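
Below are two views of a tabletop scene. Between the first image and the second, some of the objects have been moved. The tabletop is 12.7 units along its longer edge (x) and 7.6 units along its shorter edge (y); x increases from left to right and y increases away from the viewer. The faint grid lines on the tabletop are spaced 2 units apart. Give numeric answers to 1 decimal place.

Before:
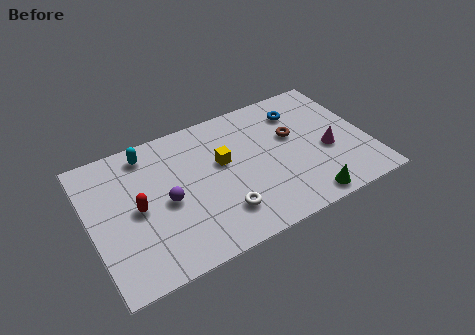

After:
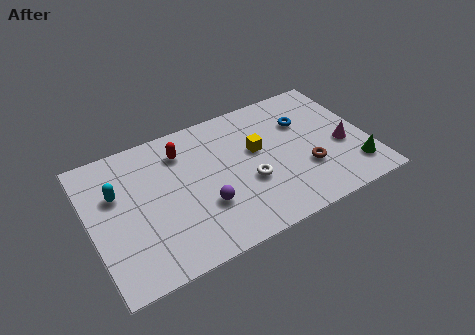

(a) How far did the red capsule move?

3.2

The red capsule moved from about (2.1, 3.7) to (4.4, 5.9), a distance of √(2.3² + 2.2²) ≈ 3.2.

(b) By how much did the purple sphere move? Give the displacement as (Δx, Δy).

(1.6, -1.0)

The purple sphere was at about (3.4, 3.5) and moved to about (5.0, 2.5).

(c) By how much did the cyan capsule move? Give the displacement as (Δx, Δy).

(-1.6, -1.6)

From the two frames, the cyan capsule sits at roughly (2.9, 6.5) before and (1.3, 4.9) after.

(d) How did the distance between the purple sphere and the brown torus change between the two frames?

-1.4

Before: roughly 6.1 units apart; after: 4.7. That's 1.4 units closer together.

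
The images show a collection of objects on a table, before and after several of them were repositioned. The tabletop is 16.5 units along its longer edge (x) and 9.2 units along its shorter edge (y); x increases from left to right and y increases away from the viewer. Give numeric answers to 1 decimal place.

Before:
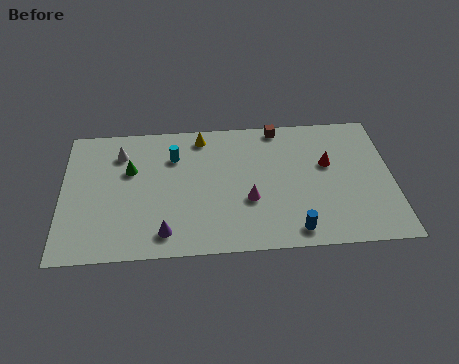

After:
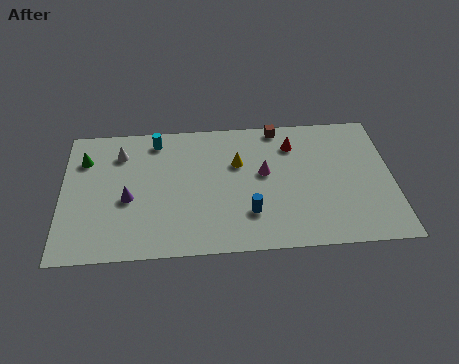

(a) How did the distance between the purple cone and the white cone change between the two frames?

-2.8

They were about 6.0 units apart before and 3.2 after — 2.8 units closer together.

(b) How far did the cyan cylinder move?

1.5

The cyan cylinder moved from about (5.6, 6.7) to (4.7, 7.9), a distance of √(0.9² + 1.2²) ≈ 1.5.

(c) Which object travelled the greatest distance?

the purple cone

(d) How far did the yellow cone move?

2.7

The yellow cone moved from about (7.0, 8.0) to (8.8, 6.0), a distance of √(1.8² + 2.0²) ≈ 2.7.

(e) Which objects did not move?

the white cone and the brown cube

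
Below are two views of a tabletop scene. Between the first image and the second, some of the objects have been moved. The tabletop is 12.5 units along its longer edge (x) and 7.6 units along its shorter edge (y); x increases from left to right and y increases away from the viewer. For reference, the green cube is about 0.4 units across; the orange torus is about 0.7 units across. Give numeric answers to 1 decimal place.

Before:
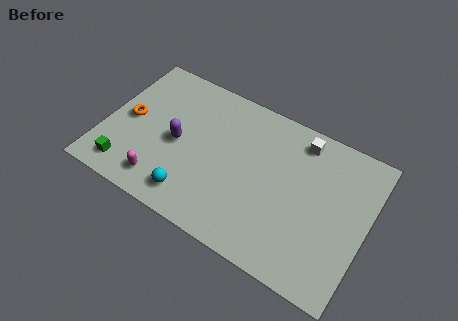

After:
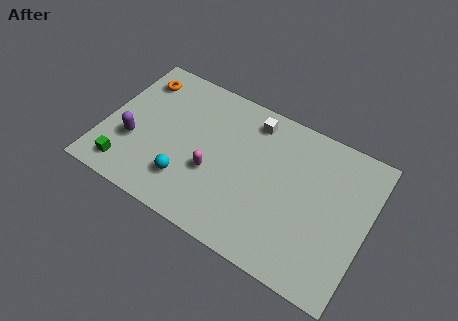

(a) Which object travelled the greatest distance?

the magenta capsule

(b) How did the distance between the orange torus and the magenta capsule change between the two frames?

+2.0

The distance was about 3.2 in the first image and 5.2 in the second, so they moved 2.0 units further apart.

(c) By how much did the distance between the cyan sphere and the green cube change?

-0.3

The distance was about 3.2 in the first image and 2.9 in the second, so they moved 0.3 units closer together.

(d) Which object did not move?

the green cube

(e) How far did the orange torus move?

2.3

From (1.1, 3.8) to (1.2, 6.1), the orange torus covered √(0.1² + 2.3²) ≈ 2.3 units.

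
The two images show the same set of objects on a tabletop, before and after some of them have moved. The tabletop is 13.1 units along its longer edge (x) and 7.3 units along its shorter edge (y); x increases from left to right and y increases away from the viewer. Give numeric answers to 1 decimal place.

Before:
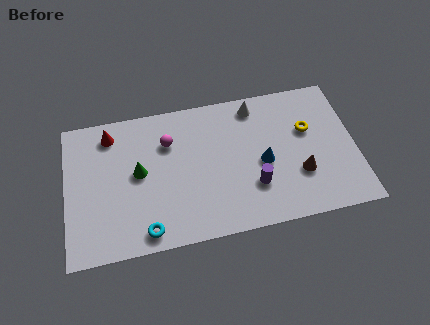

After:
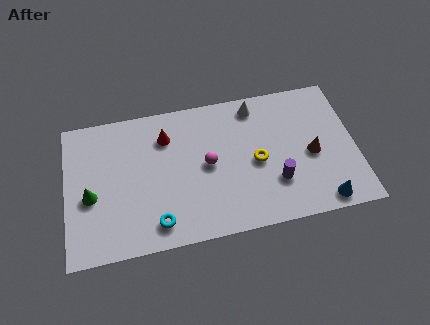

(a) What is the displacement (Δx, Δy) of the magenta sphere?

(1.7, -1.5)

The magenta sphere started near (4.7, 5.2) and ended near (6.4, 3.7).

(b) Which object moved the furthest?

the blue cone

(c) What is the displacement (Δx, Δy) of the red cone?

(2.5, -0.6)

The red cone started near (2.1, 6.1) and ended near (4.6, 5.5).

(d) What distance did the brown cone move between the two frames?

1.1

The brown cone was near (10.5, 2.4) before and (11.1, 3.3) after, so it travelled √(0.6² + 0.9²) ≈ 1.1 units.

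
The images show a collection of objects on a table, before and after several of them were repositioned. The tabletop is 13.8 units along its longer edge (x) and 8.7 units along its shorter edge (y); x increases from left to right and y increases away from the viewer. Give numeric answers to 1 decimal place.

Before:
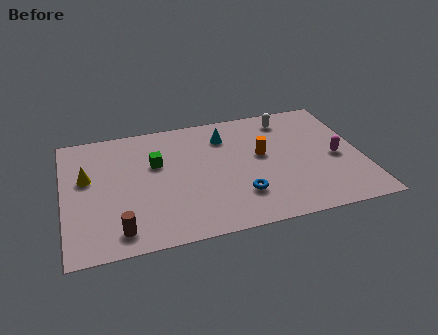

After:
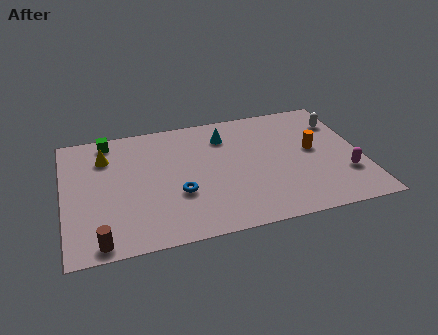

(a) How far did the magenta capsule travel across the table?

1.3

The magenta capsule was near (12.6, 3.9) before and (12.9, 2.6) after, so it travelled √(0.3² + 1.3²) ≈ 1.3 units.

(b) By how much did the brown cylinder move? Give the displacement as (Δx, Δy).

(-0.9, -0.5)

The brown cylinder was at about (2.4, 1.3) and moved to about (1.5, 0.8).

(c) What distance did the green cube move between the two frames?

3.0

The green cube was near (4.3, 5.5) before and (2.2, 7.7) after, so it travelled √(2.1² + 2.2²) ≈ 3.0 units.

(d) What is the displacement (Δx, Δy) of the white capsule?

(2.4, -0.8)

The white capsule was at about (10.6, 7.3) and moved to about (13.0, 6.5).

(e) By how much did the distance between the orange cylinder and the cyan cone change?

+2.1

They were about 2.4 units apart before and 4.5 after — 2.1 units further apart.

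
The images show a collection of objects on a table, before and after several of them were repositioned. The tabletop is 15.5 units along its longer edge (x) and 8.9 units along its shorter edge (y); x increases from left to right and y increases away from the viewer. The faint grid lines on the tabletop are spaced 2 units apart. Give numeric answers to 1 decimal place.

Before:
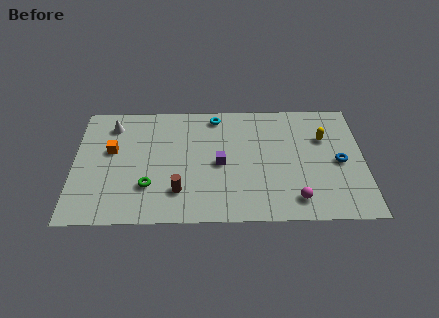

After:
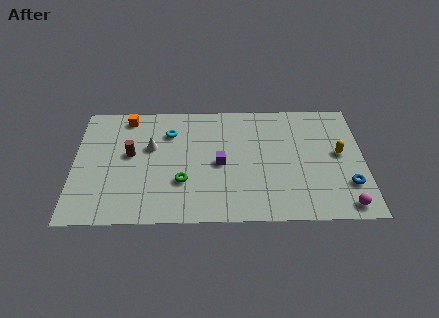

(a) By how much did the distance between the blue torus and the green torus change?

-1.5

The distance was about 10.3 in the first image and 8.8 in the second, so they moved 1.5 units closer together.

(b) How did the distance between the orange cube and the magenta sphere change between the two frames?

+2.9

Before: roughly 10.5 units apart; after: 13.4. That's 2.9 units further apart.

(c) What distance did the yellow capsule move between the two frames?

1.4

The yellow capsule moved from about (13.4, 6.0) to (14.2, 4.8), a distance of √(0.8² + 1.2²) ≈ 1.4.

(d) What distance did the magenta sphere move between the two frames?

2.6

From (11.8, 1.5) to (14.4, 1.0), the magenta sphere covered √(2.6² + 0.5²) ≈ 2.6 units.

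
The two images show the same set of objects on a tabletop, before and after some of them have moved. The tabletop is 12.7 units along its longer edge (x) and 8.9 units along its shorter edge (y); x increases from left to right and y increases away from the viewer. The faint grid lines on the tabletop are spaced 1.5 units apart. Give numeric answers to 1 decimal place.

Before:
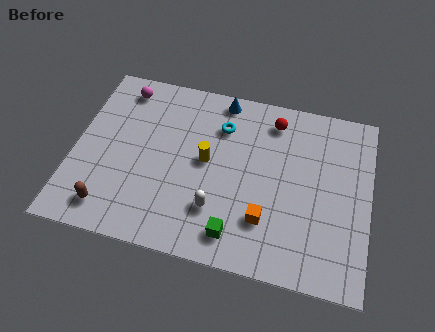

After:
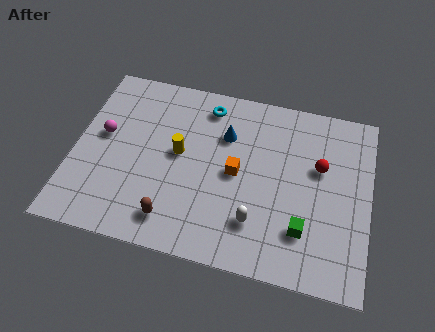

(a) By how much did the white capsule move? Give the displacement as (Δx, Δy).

(1.7, -0.2)

The white capsule was at about (6.3, 2.4) and moved to about (8.0, 2.2).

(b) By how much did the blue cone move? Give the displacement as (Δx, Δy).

(0.3, -1.8)

The blue cone started near (6.1, 8.0) and ended near (6.4, 6.2).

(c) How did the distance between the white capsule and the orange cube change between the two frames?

+0.3

They were about 2.1 units apart before and 2.4 after — 0.3 units further apart.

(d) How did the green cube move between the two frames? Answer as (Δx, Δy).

(2.8, 0.9)

From the two frames, the green cube sits at roughly (7.2, 1.4) before and (10.0, 2.3) after.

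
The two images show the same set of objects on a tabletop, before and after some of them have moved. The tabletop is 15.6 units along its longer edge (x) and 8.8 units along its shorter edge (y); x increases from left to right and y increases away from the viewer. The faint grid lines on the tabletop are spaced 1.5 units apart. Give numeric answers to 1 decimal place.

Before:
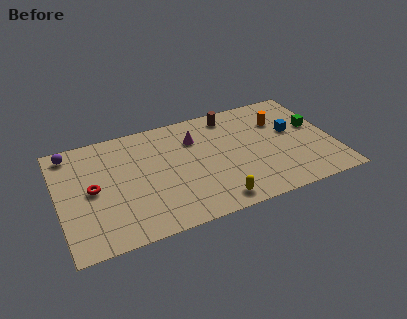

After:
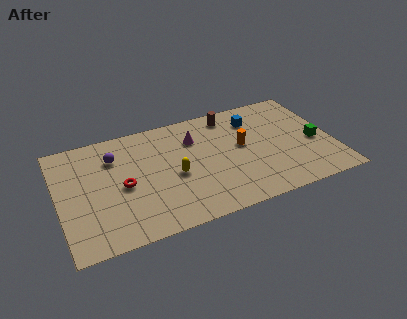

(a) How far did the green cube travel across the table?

1.3

From (14.7, 5.1) to (14.6, 3.8), the green cube covered √(0.1² + 1.3²) ≈ 1.3 units.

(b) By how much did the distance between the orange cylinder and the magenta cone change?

-1.9

Before: roughly 4.9 units apart; after: 3.0. That's 1.9 units closer together.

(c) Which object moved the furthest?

the yellow capsule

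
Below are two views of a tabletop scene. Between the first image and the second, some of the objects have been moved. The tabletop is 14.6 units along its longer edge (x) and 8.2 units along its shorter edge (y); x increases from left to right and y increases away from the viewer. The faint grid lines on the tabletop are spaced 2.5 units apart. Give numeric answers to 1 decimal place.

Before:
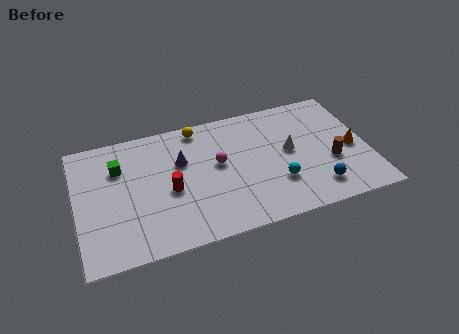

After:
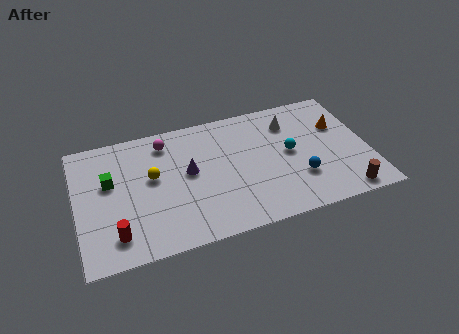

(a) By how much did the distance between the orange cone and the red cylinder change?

+2.9

Before: roughly 9.2 units apart; after: 12.1. That's 2.9 units further apart.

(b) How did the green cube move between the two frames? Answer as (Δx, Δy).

(-0.5, -0.8)

The green cube started near (2.2, 5.8) and ended near (1.7, 5.0).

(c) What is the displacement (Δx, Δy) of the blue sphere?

(-0.8, 0.9)

The blue sphere was at about (11.8, 1.6) and moved to about (11.0, 2.5).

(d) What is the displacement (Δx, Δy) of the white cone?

(0.2, 1.9)

The white cone started near (10.7, 4.4) and ended near (10.9, 6.3).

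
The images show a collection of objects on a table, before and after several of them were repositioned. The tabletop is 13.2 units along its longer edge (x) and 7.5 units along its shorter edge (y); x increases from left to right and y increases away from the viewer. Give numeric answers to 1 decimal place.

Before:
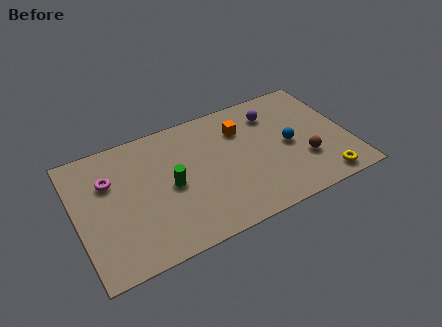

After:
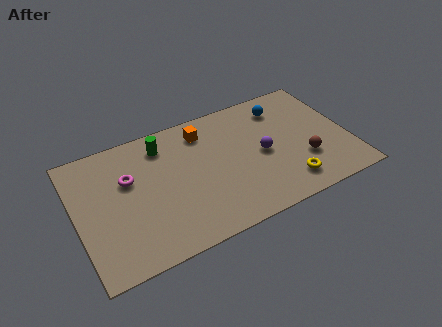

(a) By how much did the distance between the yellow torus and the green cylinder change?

-0.4

Before: roughly 7.6 units apart; after: 7.2. That's 0.4 units closer together.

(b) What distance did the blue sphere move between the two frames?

2.4

From (10.3, 3.6) to (10.3, 6.0), the blue sphere covered √(0.0² + 2.4²) ≈ 2.4 units.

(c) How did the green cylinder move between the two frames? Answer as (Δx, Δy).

(-0.1, 2.5)

The green cylinder was at about (4.5, 3.6) and moved to about (4.4, 6.1).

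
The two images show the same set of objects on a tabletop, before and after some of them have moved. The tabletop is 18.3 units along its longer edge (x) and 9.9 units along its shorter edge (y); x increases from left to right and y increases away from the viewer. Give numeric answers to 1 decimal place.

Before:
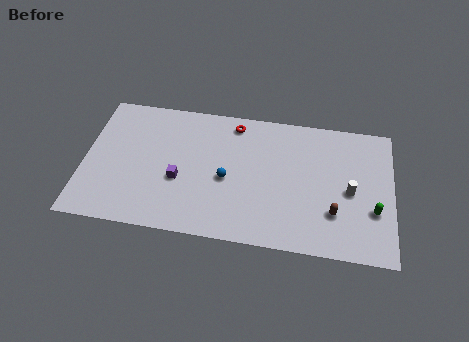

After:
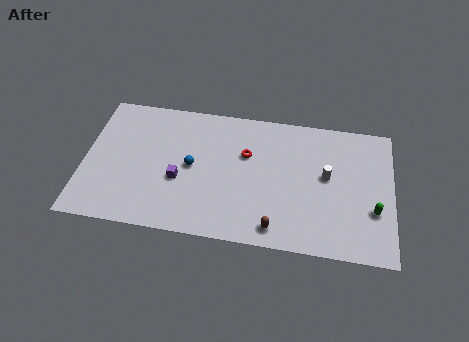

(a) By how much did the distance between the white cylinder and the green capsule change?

+1.7

The distance was about 1.8 in the first image and 3.5 in the second, so they moved 1.7 units further apart.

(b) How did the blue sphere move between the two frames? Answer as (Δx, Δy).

(-2.1, 0.6)

The blue sphere started near (8.5, 4.4) and ended near (6.4, 5.0).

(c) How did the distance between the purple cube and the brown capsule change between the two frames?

-2.9

The distance was about 9.3 in the first image and 6.4 in the second, so they moved 2.9 units closer together.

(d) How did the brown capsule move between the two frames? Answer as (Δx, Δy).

(-3.4, -1.6)

The brown capsule started near (14.9, 2.9) and ended near (11.5, 1.3).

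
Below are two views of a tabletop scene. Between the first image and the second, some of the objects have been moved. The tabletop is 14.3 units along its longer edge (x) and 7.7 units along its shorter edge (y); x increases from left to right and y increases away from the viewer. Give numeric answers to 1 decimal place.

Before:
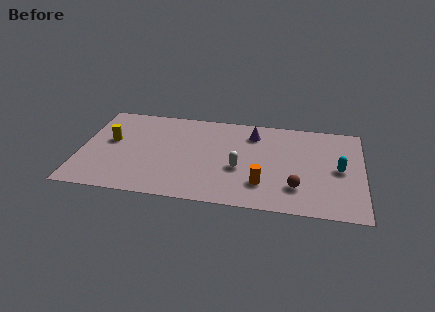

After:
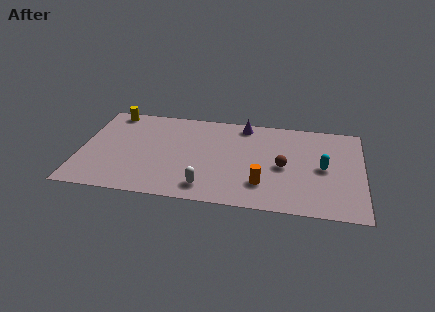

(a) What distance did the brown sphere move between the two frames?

1.7

The brown sphere moved from about (11.0, 2.0) to (10.3, 3.6), a distance of √(0.7² + 1.6²) ≈ 1.7.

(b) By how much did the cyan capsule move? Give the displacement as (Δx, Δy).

(-0.8, 0.0)

The cyan capsule was at about (13.1, 3.8) and moved to about (12.3, 3.8).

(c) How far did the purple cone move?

0.9

The purple cone was near (8.7, 6.1) before and (8.2, 6.8) after, so it travelled √(0.5² + 0.7²) ≈ 0.9 units.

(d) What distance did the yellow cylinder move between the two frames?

2.5

The yellow cylinder moved from about (1.5, 4.4) to (1.4, 6.9), a distance of √(0.1² + 2.5²) ≈ 2.5.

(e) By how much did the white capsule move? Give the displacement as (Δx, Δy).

(-1.6, -1.8)

From the two frames, the white capsule sits at roughly (8.1, 3.1) before and (6.5, 1.3) after.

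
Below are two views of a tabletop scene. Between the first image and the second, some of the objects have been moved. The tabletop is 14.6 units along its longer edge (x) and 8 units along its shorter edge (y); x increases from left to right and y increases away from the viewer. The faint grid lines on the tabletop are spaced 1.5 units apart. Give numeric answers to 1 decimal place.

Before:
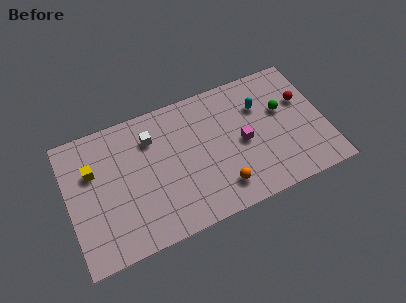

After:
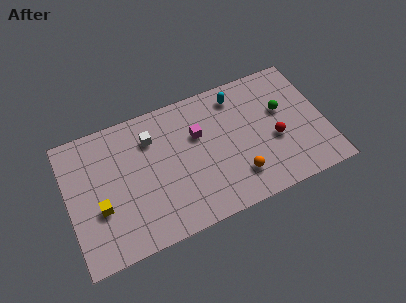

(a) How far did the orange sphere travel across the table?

1.0

The orange sphere moved from about (8.4, 1.6) to (9.4, 1.9), a distance of √(1.0² + 0.3²) ≈ 1.0.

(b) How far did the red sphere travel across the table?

2.5

The red sphere was near (13.5, 5.1) before and (11.7, 3.3) after, so it travelled √(1.8² + 1.8²) ≈ 2.5 units.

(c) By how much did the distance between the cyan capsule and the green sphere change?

+1.6

The distance was about 1.4 in the first image and 3.0 in the second, so they moved 1.6 units further apart.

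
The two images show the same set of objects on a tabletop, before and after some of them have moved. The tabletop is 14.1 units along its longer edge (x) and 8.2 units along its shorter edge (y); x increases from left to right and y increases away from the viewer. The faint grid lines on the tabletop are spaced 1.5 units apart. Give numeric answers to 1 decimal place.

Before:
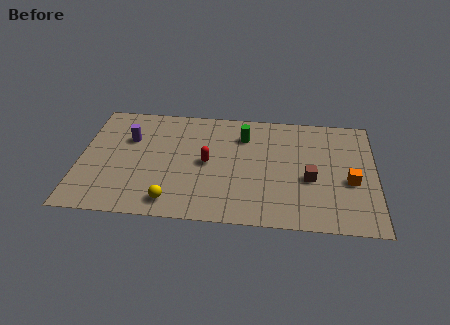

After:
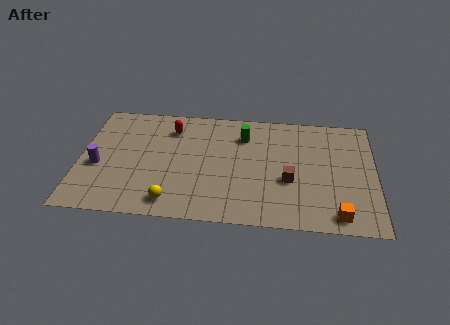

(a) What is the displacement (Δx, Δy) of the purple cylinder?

(-1.4, -2.1)

The purple cylinder was at about (2.3, 5.5) and moved to about (0.9, 3.4).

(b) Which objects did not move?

the green cylinder and the yellow sphere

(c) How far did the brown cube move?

1.0

The brown cube moved from about (11.0, 3.4) to (10.0, 3.2), a distance of √(1.0² + 0.2²) ≈ 1.0.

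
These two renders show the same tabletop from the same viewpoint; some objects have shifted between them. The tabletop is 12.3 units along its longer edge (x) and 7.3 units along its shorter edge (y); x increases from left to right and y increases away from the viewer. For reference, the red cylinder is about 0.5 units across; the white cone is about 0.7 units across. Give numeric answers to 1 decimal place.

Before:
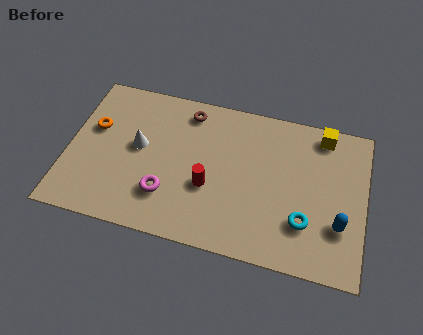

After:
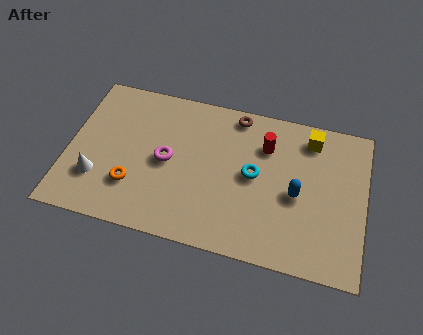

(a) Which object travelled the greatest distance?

the red cylinder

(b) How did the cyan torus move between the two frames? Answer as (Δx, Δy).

(-2.2, 1.7)

The cyan torus was at about (9.9, 2.1) and moved to about (7.7, 3.8).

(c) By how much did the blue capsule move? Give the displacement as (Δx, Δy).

(-1.8, 1.0)

The blue capsule was at about (11.3, 2.3) and moved to about (9.5, 3.3).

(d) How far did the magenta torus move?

1.6

From (4.2, 2.0) to (4.1, 3.6), the magenta torus covered √(0.1² + 1.6²) ≈ 1.6 units.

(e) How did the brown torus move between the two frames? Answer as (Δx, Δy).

(2.0, 0.3)

The brown torus was at about (4.8, 6.2) and moved to about (6.8, 6.5).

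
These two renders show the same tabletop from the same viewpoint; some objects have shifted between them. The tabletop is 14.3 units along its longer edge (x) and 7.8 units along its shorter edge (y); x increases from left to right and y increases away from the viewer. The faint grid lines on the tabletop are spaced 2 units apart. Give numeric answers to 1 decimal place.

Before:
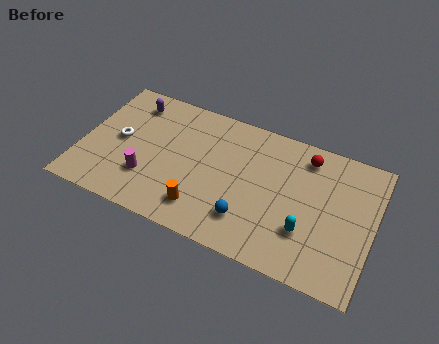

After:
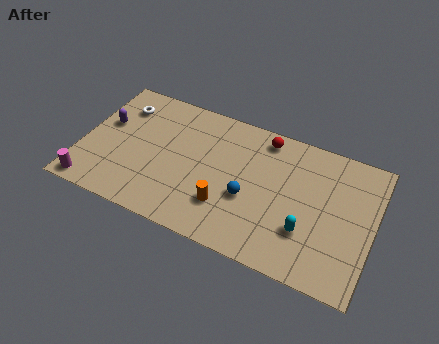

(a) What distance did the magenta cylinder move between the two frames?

3.0

The magenta cylinder was near (3.4, 2.3) before and (0.8, 0.8) after, so it travelled √(2.6² + 1.5²) ≈ 3.0 units.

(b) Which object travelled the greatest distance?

the magenta cylinder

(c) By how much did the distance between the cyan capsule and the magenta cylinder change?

+2.7

Before: roughly 7.8 units apart; after: 10.5. That's 2.7 units further apart.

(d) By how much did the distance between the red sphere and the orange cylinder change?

-1.9

The distance was about 6.7 in the first image and 4.8 in the second, so they moved 1.9 units closer together.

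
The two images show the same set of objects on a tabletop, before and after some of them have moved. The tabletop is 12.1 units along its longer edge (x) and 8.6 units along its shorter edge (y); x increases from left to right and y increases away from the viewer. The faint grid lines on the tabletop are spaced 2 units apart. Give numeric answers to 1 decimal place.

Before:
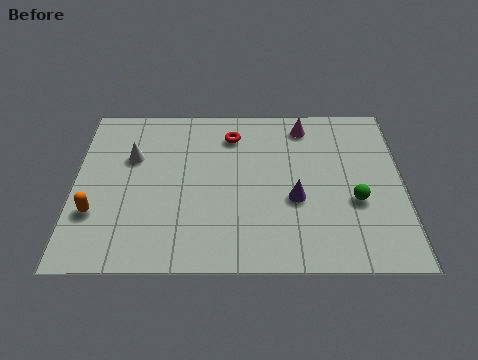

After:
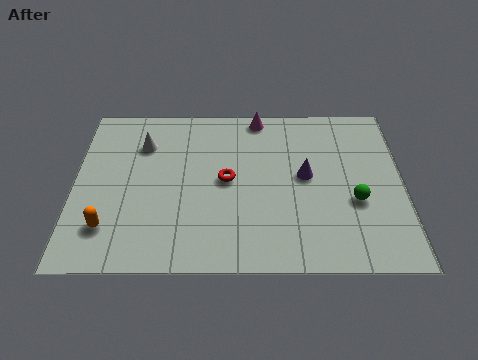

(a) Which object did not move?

the green sphere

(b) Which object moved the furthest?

the red torus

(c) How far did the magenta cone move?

1.8

From (8.5, 7.3) to (6.8, 7.8), the magenta cone covered √(1.7² + 0.5²) ≈ 1.8 units.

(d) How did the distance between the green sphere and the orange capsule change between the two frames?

-0.4

They were about 9.5 units apart before and 9.1 after — 0.4 units closer together.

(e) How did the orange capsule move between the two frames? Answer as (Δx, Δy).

(0.5, -0.7)

The orange capsule started near (0.8, 2.7) and ended near (1.3, 2.0).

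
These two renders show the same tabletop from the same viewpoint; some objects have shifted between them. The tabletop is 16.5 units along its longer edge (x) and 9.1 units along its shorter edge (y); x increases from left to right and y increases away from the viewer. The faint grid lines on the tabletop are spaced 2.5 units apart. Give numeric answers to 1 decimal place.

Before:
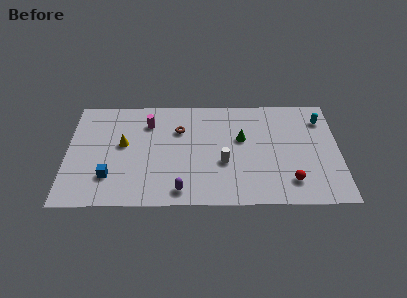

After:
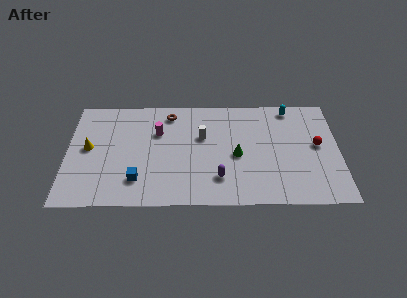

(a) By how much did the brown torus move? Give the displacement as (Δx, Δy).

(-0.6, 1.4)

The brown torus was at about (6.8, 6.3) and moved to about (6.2, 7.7).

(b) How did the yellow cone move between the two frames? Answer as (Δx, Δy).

(-2.1, -0.3)

From the two frames, the yellow cone sits at roughly (3.4, 5.1) before and (1.3, 4.8) after.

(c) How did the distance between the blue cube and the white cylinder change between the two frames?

-1.7

The distance was about 7.0 in the first image and 5.3 in the second, so they moved 1.7 units closer together.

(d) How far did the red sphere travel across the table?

3.4

From (13.5, 1.9) to (15.2, 4.9), the red sphere covered √(1.7² + 3.0²) ≈ 3.4 units.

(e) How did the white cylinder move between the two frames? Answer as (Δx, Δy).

(-1.3, 2.2)

The white cylinder started near (9.5, 3.5) and ended near (8.2, 5.7).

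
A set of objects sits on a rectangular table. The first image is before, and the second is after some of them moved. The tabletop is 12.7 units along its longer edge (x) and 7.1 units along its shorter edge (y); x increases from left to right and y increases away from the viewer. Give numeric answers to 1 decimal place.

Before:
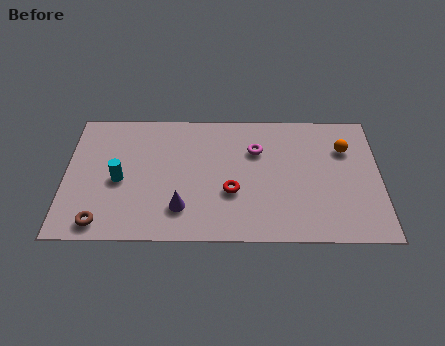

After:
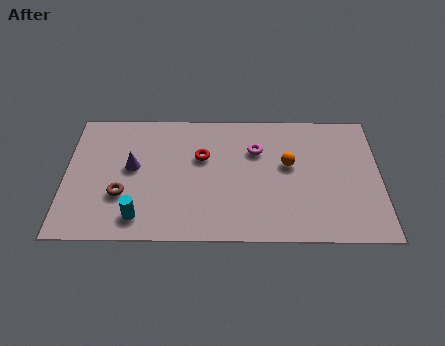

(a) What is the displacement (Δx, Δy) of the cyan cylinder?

(0.8, -2.0)

The cyan cylinder started near (2.2, 3.2) and ended near (3.0, 1.2).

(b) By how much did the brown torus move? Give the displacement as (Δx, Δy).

(0.8, 1.5)

From the two frames, the brown torus sits at roughly (1.5, 0.9) before and (2.3, 2.4) after.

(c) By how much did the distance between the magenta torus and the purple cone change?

+0.7

Before: roughly 4.4 units apart; after: 5.1. That's 0.7 units further apart.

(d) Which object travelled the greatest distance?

the purple cone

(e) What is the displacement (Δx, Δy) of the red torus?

(-1.2, 1.9)

The red torus was at about (6.7, 2.6) and moved to about (5.5, 4.5).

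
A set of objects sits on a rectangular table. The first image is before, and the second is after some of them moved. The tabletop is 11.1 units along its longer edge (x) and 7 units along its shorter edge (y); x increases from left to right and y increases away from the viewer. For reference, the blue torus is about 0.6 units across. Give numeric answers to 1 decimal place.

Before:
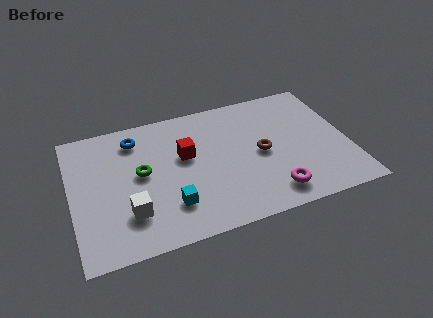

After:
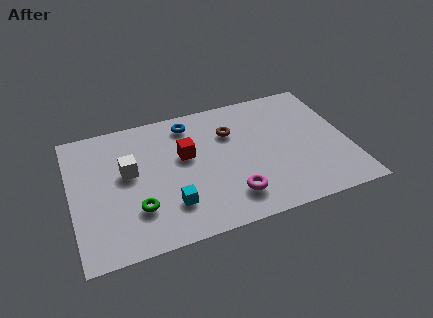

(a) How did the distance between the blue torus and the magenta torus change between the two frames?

-2.2

They were about 6.8 units apart before and 4.6 after — 2.2 units closer together.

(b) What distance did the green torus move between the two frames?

1.8

The green torus was near (2.8, 3.8) before and (2.5, 2.0) after, so it travelled √(0.3² + 1.8²) ≈ 1.8 units.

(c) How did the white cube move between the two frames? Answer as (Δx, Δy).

(0.1, 2.1)

The white cube started near (2.2, 1.9) and ended near (2.3, 4.0).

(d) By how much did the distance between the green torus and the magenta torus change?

-1.9

The distance was about 5.6 in the first image and 3.7 in the second, so they moved 1.9 units closer together.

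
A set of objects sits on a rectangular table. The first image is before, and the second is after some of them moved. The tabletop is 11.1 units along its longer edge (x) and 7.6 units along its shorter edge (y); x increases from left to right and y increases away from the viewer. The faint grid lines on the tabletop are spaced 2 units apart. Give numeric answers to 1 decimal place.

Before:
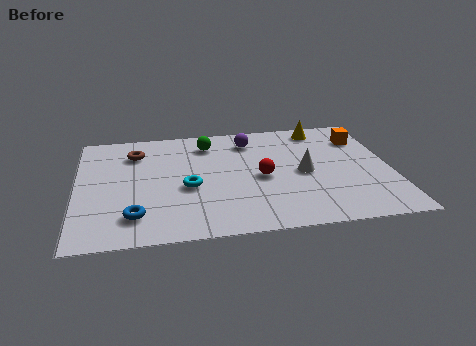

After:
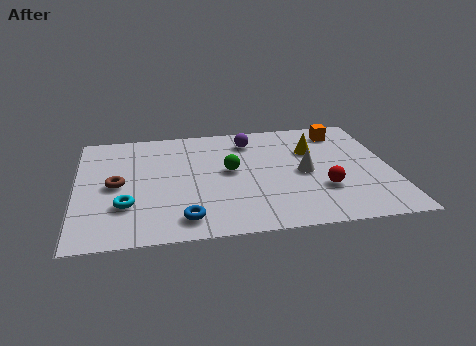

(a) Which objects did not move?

the purple sphere and the white cone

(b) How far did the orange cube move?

0.9

The orange cube was near (10.2, 5.7) before and (9.5, 6.3) after, so it travelled √(0.7² + 0.6²) ≈ 0.9 units.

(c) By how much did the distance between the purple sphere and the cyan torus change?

+2.2

The distance was about 3.7 in the first image and 5.9 in the second, so they moved 2.2 units further apart.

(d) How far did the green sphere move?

2.1

The green sphere moved from about (4.7, 6.1) to (5.4, 4.1), a distance of √(0.7² + 2.0²) ≈ 2.1.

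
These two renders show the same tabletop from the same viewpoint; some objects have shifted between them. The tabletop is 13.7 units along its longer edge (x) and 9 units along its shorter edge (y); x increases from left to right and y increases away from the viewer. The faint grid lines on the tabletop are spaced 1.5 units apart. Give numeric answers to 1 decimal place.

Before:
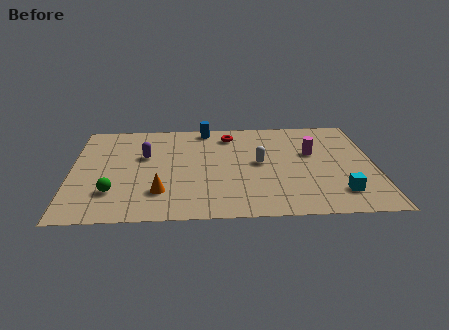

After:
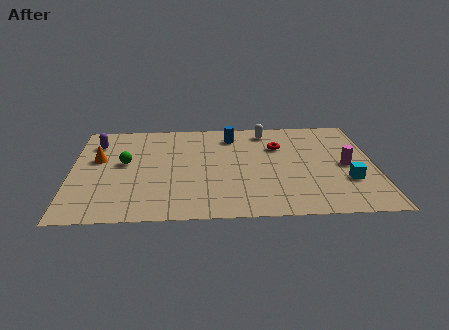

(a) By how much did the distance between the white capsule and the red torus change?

-1.4

Before: roughly 3.0 units apart; after: 1.6. That's 1.4 units closer together.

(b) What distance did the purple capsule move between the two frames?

2.6

The purple capsule was near (3.3, 5.6) before and (1.1, 6.9) after, so it travelled √(2.2² + 1.3²) ≈ 2.6 units.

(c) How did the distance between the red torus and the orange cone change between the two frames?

+2.2

The distance was about 6.0 in the first image and 8.2 in the second, so they moved 2.2 units further apart.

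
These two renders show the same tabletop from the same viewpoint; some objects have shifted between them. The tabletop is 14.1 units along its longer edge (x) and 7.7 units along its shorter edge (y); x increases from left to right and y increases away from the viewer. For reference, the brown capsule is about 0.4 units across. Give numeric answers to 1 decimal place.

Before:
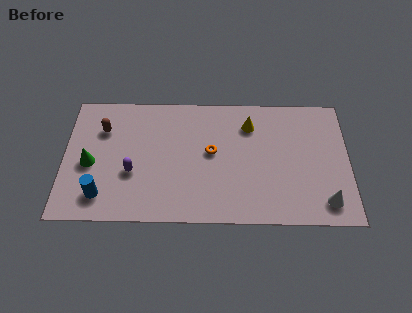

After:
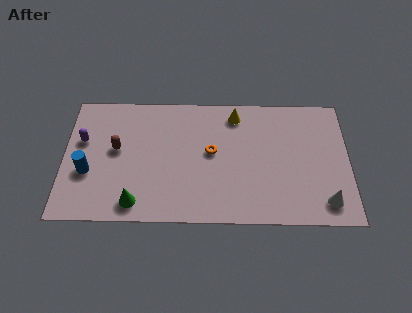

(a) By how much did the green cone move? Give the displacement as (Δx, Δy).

(2.3, -2.3)

The green cone started near (1.3, 3.4) and ended near (3.6, 1.1).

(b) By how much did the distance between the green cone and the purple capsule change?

+2.4

The distance was about 2.2 in the first image and 4.6 in the second, so they moved 2.4 units further apart.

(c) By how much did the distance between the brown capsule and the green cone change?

+1.2

The distance was about 2.2 in the first image and 3.4 in the second, so they moved 1.2 units further apart.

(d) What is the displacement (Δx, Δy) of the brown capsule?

(0.7, -1.2)

From the two frames, the brown capsule sits at roughly (1.9, 5.5) before and (2.6, 4.3) after.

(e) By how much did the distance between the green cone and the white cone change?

-2.5

The distance was about 11.8 in the first image and 9.3 in the second, so they moved 2.5 units closer together.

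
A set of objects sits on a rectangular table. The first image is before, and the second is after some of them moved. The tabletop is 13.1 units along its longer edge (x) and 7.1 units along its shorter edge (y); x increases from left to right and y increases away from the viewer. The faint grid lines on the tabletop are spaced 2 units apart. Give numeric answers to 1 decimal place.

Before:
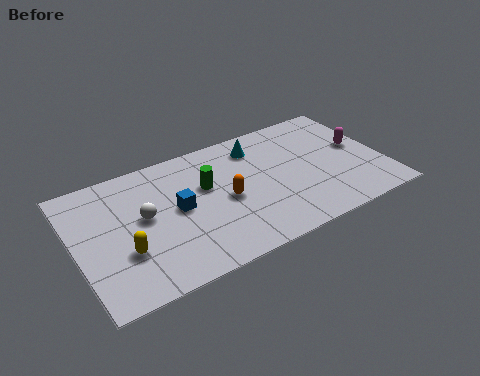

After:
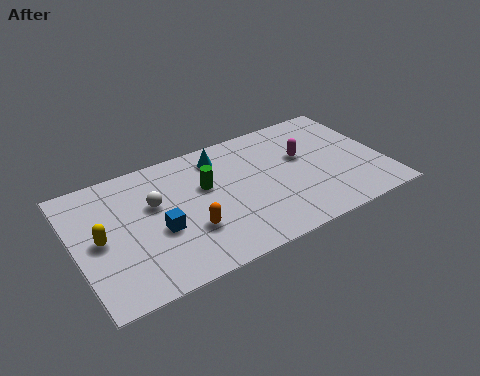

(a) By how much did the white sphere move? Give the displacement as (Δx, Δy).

(0.5, 0.5)

From the two frames, the white sphere sits at roughly (2.9, 3.9) before and (3.4, 4.4) after.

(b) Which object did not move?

the green cylinder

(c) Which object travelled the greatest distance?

the magenta capsule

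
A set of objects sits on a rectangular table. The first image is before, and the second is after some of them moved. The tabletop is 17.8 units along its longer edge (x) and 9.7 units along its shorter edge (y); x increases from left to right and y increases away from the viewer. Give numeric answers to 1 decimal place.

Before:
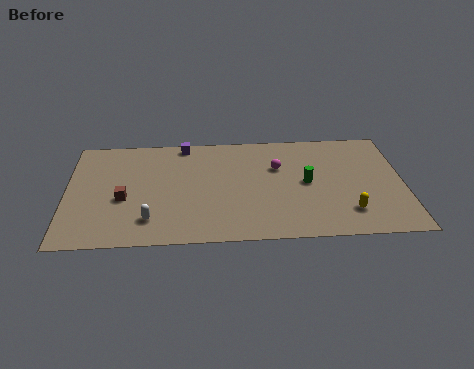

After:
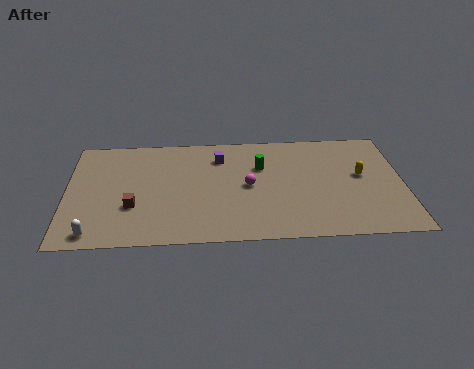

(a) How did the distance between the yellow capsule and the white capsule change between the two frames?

+4.3

Before: roughly 10.4 units apart; after: 14.7. That's 4.3 units further apart.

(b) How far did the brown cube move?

0.9

The brown cube was near (3.0, 4.0) before and (3.5, 3.3) after, so it travelled √(0.5² + 0.7²) ≈ 0.9 units.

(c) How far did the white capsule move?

3.1

From (4.4, 2.1) to (1.5, 1.1), the white capsule covered √(2.9² + 1.0²) ≈ 3.1 units.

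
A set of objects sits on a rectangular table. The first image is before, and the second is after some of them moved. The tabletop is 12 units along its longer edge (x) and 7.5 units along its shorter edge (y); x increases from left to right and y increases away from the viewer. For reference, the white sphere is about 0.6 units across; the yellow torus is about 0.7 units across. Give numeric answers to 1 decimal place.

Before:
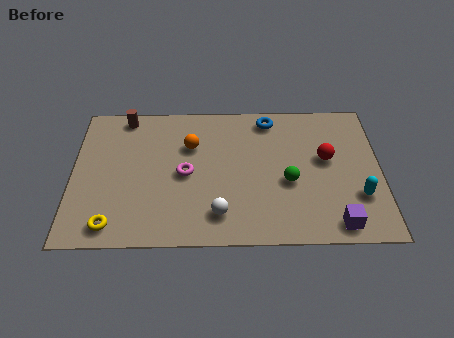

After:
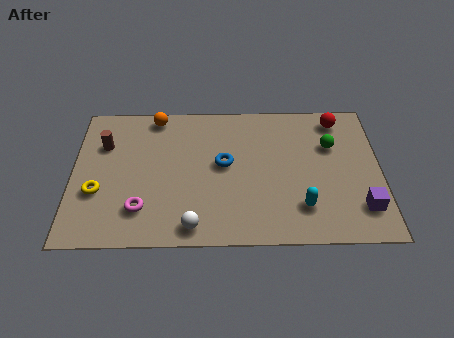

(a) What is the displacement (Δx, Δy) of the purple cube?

(1.0, 0.8)

The purple cube was at about (10.2, 0.9) and moved to about (11.2, 1.7).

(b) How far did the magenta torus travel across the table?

2.5

From (4.4, 3.6) to (2.7, 1.8), the magenta torus covered √(1.7² + 1.8²) ≈ 2.5 units.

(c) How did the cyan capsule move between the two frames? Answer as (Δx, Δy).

(-2.2, -0.5)

The cyan capsule started near (11.1, 2.3) and ended near (8.9, 1.8).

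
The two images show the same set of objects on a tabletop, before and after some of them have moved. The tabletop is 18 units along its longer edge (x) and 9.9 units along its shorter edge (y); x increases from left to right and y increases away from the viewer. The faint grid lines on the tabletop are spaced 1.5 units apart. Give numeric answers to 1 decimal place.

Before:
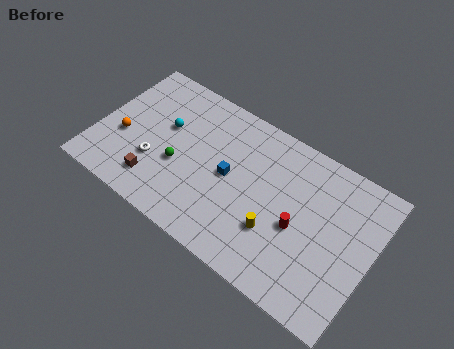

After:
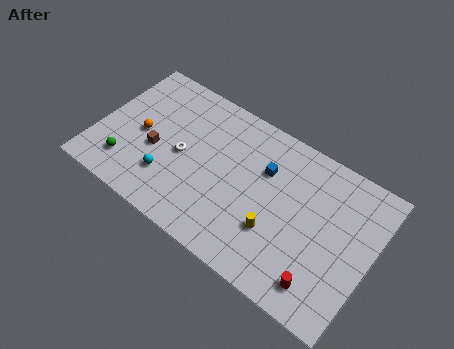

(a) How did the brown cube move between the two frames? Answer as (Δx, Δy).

(-0.4, 2.1)

The brown cube started near (4.3, 2.0) and ended near (3.9, 4.1).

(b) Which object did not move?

the yellow cylinder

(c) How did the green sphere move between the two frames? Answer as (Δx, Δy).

(-3.2, -1.7)

From the two frames, the green sphere sits at roughly (5.5, 3.9) before and (2.3, 2.2) after.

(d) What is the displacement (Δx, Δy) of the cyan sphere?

(0.8, -3.3)

The cyan sphere started near (4.2, 6.0) and ended near (5.0, 2.7).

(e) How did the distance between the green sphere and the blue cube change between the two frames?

+6.2

Before: roughly 3.4 units apart; after: 9.6. That's 6.2 units further apart.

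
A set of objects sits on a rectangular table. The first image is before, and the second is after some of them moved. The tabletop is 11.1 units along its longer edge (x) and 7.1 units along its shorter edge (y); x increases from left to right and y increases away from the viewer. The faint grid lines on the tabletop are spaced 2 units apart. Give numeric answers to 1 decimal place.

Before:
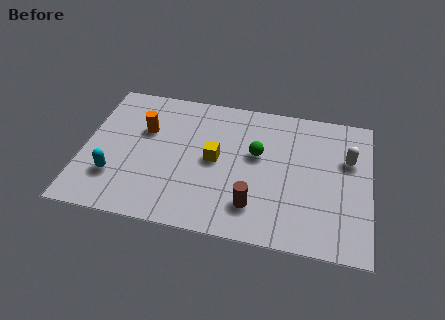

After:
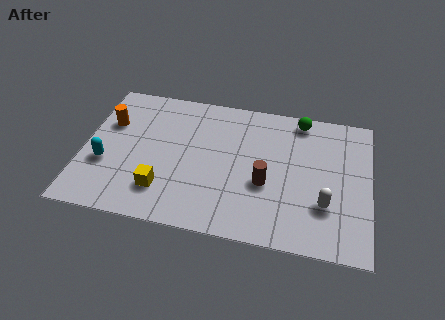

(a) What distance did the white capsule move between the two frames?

2.5

The white capsule was near (10.2, 4.6) before and (9.4, 2.2) after, so it travelled √(0.8² + 2.4²) ≈ 2.5 units.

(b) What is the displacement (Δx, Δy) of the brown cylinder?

(0.4, 1.2)

The brown cylinder started near (6.7, 1.6) and ended near (7.1, 2.8).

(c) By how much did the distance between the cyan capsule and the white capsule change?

-0.8

Before: roughly 9.3 units apart; after: 8.5. That's 0.8 units closer together.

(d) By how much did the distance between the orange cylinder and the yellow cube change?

+0.8

The distance was about 3.0 in the first image and 3.8 in the second, so they moved 0.8 units further apart.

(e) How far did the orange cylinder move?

1.4

The orange cylinder moved from about (2.3, 4.6) to (0.9, 4.7), a distance of √(1.4² + 0.1²) ≈ 1.4.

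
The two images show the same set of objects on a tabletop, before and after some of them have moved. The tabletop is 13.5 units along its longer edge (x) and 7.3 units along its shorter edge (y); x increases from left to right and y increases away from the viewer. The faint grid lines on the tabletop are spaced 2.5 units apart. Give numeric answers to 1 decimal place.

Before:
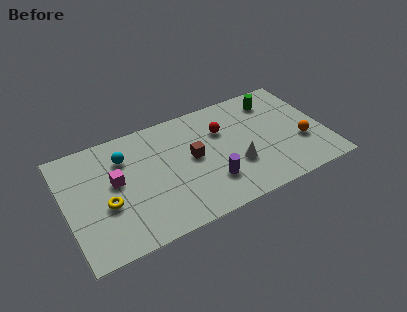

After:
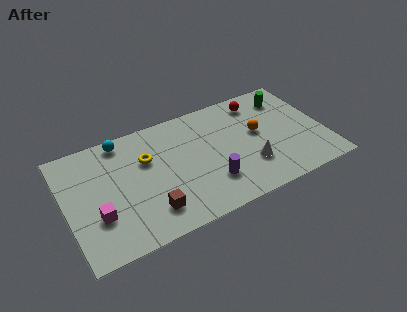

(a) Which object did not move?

the purple cylinder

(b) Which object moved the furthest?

the brown cube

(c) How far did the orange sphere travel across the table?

2.6

The orange sphere moved from about (12.2, 2.6) to (10.1, 4.1), a distance of √(2.1² + 1.5²) ≈ 2.6.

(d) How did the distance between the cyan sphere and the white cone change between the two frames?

+1.3

Before: roughly 6.2 units apart; after: 7.5. That's 1.3 units further apart.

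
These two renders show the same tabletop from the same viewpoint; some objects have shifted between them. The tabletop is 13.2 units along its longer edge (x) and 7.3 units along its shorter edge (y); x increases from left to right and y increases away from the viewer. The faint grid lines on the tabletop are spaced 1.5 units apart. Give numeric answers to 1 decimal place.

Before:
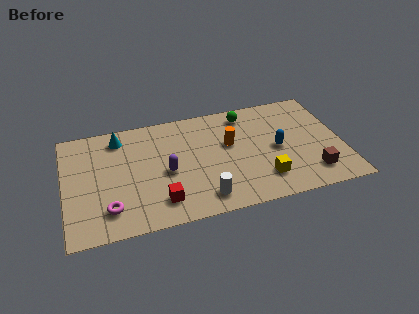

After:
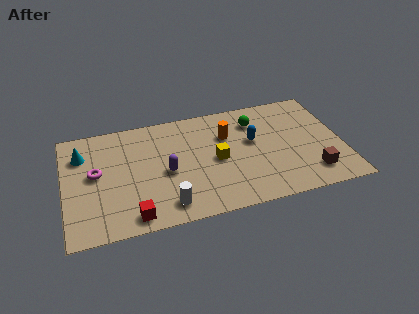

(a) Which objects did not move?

the purple capsule and the brown cube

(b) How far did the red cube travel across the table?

1.4

The red cube was near (4.4, 1.5) before and (3.1, 0.9) after, so it travelled √(1.3² + 0.6²) ≈ 1.4 units.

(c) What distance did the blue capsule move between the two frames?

1.4

The blue capsule moved from about (10.1, 3.5) to (9.0, 4.3), a distance of √(1.1² + 0.8²) ≈ 1.4.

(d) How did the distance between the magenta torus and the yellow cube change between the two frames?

-1.6

They were about 7.3 units apart before and 5.7 after — 1.6 units closer together.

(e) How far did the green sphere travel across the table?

0.7

The green sphere moved from about (8.8, 6.2) to (9.2, 5.6), a distance of √(0.4² + 0.6²) ≈ 0.7.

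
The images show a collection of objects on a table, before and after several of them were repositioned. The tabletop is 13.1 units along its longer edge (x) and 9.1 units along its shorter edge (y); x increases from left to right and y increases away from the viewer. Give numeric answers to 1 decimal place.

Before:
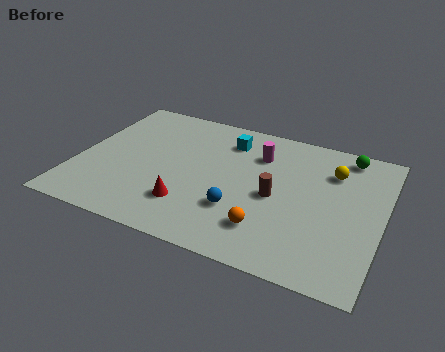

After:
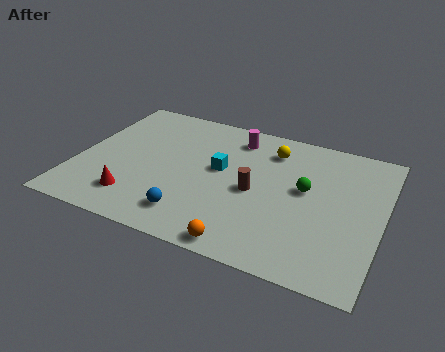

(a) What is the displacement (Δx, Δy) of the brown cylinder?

(-0.9, 0.0)

The brown cylinder started near (8.6, 4.2) and ended near (7.7, 4.2).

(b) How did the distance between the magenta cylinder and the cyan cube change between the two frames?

+0.9

Before: roughly 1.5 units apart; after: 2.4. That's 0.9 units further apart.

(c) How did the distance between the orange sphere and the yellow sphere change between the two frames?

+1.3

The distance was about 5.1 in the first image and 6.4 in the second, so they moved 1.3 units further apart.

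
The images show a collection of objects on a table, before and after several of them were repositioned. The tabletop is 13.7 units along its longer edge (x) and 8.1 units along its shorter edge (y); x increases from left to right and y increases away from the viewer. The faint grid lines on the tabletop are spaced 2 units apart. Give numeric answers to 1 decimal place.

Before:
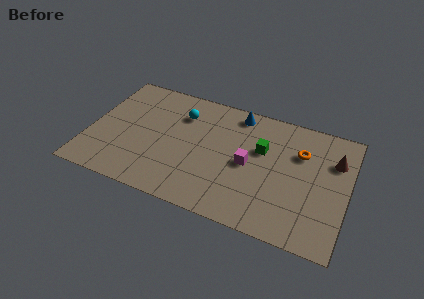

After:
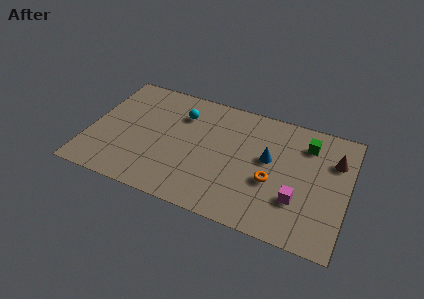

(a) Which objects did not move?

the cyan sphere and the brown cone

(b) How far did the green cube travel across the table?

2.6

The green cube was near (9.1, 5.1) before and (11.4, 6.3) after, so it travelled √(2.3² + 1.2²) ≈ 2.6 units.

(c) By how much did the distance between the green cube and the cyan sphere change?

+2.2

The distance was about 4.5 in the first image and 6.7 in the second, so they moved 2.2 units further apart.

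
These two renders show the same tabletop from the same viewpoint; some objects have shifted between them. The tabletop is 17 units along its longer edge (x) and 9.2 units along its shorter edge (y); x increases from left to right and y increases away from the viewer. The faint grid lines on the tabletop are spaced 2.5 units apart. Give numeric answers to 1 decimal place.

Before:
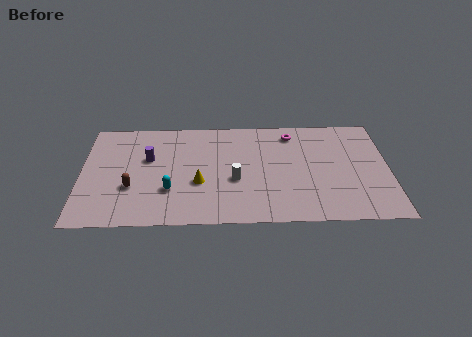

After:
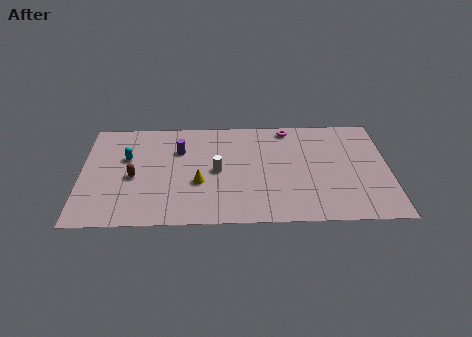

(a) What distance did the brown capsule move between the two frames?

0.9

The brown capsule was near (2.8, 3.2) before and (2.9, 4.1) after, so it travelled √(0.1² + 0.9²) ≈ 0.9 units.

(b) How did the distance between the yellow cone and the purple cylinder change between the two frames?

-0.5

They were about 3.6 units apart before and 3.1 after — 0.5 units closer together.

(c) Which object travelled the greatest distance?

the cyan capsule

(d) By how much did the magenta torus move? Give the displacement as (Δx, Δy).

(-0.2, 0.5)

The magenta torus was at about (11.7, 7.7) and moved to about (11.5, 8.2).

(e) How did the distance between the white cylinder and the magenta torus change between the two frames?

+0.3

They were about 5.1 units apart before and 5.4 after — 0.3 units further apart.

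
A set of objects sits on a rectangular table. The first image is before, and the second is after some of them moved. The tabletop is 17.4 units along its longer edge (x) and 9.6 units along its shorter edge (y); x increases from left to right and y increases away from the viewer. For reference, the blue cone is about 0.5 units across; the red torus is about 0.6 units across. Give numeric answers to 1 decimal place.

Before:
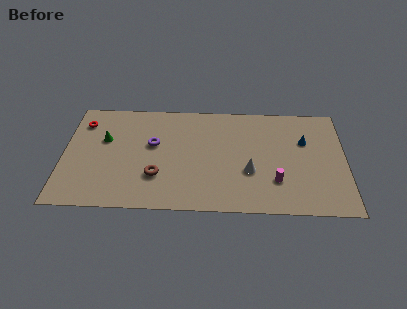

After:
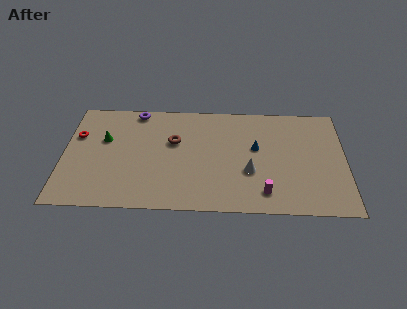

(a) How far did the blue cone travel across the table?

3.1

From (14.9, 6.3) to (11.9, 5.6), the blue cone covered √(3.0² + 0.7²) ≈ 3.1 units.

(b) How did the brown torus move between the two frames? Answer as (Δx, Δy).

(1.0, 3.1)

The brown torus started near (5.8, 2.9) and ended near (6.8, 6.0).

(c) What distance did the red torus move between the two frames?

1.2

The red torus moved from about (1.1, 7.5) to (0.8, 6.3), a distance of √(0.3² + 1.2²) ≈ 1.2.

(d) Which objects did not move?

the white cone and the green cone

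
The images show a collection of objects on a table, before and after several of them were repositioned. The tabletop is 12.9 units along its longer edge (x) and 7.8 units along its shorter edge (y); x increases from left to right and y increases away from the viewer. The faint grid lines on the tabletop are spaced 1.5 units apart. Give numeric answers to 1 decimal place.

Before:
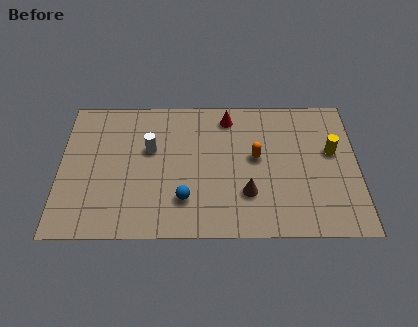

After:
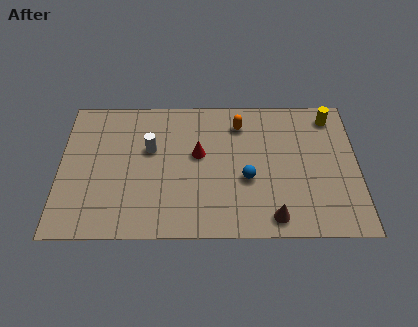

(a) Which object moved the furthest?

the blue sphere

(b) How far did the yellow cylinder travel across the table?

2.0

The yellow cylinder was near (11.8, 4.6) before and (11.8, 6.6) after, so it travelled √(0.0² + 2.0²) ≈ 2.0 units.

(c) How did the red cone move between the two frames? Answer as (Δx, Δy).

(-1.3, -2.1)

The red cone was at about (7.3, 6.6) and moved to about (6.0, 4.5).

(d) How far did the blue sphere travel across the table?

2.9

From (5.4, 2.0) to (8.1, 3.1), the blue sphere covered √(2.7² + 1.1²) ≈ 2.9 units.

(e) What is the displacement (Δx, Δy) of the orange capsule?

(-0.7, 1.9)

The orange capsule was at about (8.5, 4.3) and moved to about (7.8, 6.2).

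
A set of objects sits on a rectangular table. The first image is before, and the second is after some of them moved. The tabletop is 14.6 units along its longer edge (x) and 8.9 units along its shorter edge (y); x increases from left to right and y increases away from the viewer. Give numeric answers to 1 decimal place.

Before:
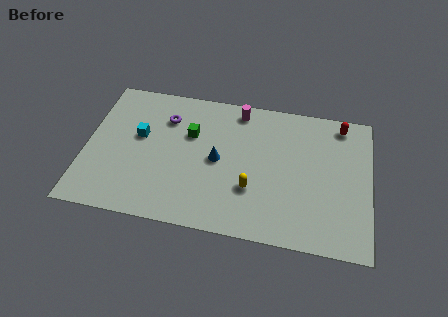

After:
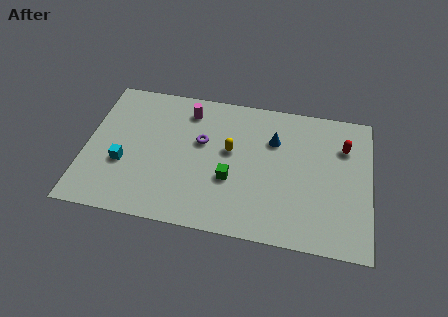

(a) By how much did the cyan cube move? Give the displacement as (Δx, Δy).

(-0.7, -1.9)

From the two frames, the cyan cube sits at roughly (2.7, 5.2) before and (2.0, 3.3) after.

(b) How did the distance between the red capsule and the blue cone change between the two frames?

-3.5

Before: roughly 7.1 units apart; after: 3.6. That's 3.5 units closer together.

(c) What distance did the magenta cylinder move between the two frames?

2.6

The magenta cylinder moved from about (7.7, 7.8) to (5.1, 7.3), a distance of √(2.6² + 0.5²) ≈ 2.6.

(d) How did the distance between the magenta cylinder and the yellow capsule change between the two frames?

-1.8

The distance was about 5.0 in the first image and 3.2 in the second, so they moved 1.8 units closer together.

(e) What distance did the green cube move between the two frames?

3.3

From (5.3, 5.8) to (7.5, 3.3), the green cube covered √(2.2² + 2.5²) ≈ 3.3 units.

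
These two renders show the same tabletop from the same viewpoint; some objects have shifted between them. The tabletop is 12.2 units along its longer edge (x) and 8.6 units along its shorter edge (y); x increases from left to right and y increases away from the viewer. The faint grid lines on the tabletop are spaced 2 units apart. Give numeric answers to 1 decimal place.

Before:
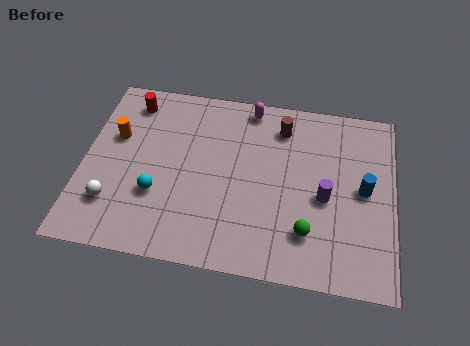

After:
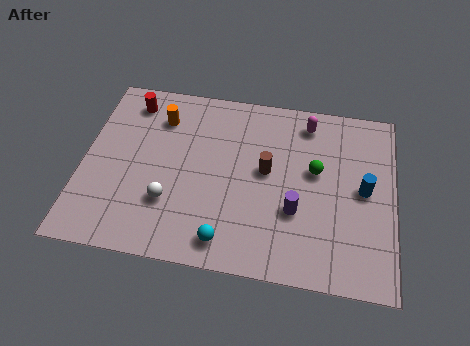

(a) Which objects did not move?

the blue cylinder and the red cylinder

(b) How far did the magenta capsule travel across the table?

2.3

From (6.4, 7.7) to (8.7, 7.3), the magenta capsule covered √(2.3² + 0.4²) ≈ 2.3 units.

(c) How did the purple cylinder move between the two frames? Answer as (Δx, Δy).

(-1.1, -0.8)

From the two frames, the purple cylinder sits at roughly (9.5, 3.8) before and (8.4, 3.0) after.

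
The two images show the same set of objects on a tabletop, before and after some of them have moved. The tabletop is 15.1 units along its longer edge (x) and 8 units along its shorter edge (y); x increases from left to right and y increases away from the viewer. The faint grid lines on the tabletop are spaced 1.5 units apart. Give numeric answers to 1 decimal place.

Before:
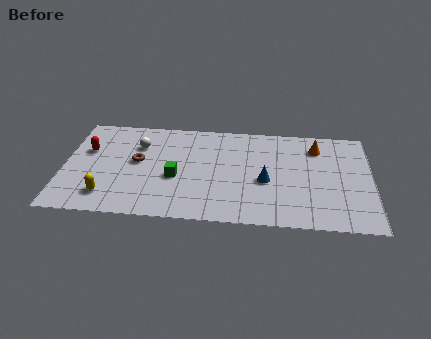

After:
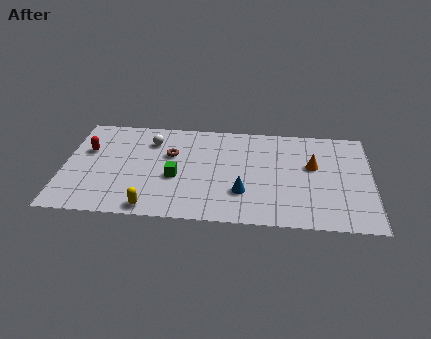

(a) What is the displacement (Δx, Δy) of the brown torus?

(1.6, 0.7)

The brown torus started near (3.6, 4.4) and ended near (5.2, 5.1).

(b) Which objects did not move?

the red capsule and the green cube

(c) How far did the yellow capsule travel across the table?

2.3

From (2.2, 1.6) to (4.4, 0.8), the yellow capsule covered √(2.2² + 0.8²) ≈ 2.3 units.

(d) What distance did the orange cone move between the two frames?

1.5

The orange cone was near (12.4, 6.3) before and (12.2, 4.8) after, so it travelled √(0.2² + 1.5²) ≈ 1.5 units.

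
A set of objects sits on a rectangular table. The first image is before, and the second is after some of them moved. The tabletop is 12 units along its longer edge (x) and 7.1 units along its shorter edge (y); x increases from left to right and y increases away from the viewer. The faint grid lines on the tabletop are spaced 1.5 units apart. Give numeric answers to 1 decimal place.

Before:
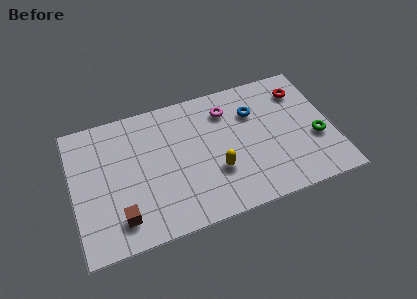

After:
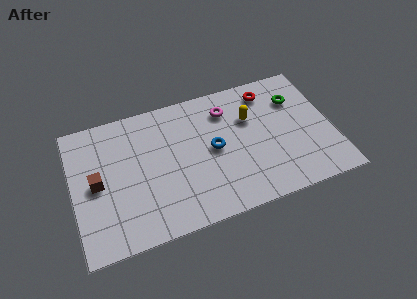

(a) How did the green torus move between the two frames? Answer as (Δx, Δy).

(-0.7, 2.4)

The green torus started near (11.2, 2.7) and ended near (10.5, 5.1).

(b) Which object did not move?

the magenta torus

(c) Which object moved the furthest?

the yellow capsule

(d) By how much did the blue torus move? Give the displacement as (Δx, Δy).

(-2.0, -1.4)

The blue torus started near (8.5, 5.0) and ended near (6.5, 3.6).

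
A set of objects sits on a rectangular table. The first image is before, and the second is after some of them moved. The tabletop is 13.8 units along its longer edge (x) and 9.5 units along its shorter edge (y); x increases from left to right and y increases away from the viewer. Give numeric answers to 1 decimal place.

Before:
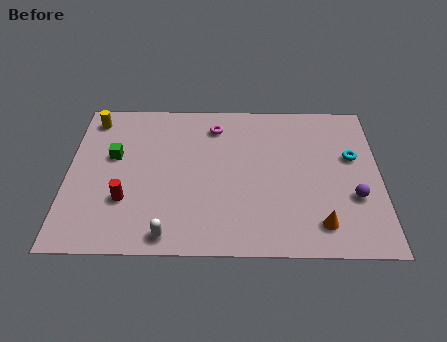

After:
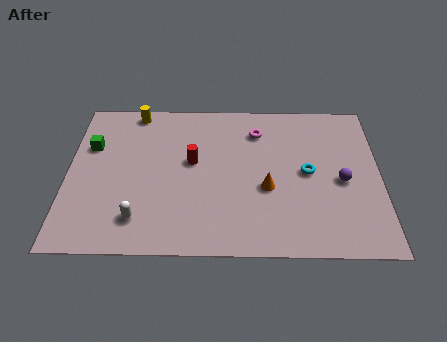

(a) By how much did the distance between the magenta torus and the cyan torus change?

-3.0

The distance was about 6.4 in the first image and 3.4 in the second, so they moved 3.0 units closer together.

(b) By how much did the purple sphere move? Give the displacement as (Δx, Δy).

(-0.5, 1.0)

The purple sphere was at about (12.6, 3.3) and moved to about (12.1, 4.3).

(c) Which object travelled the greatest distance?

the red cylinder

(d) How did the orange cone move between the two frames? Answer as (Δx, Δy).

(-2.3, 2.1)

The orange cone started near (11.1, 1.7) and ended near (8.8, 3.8).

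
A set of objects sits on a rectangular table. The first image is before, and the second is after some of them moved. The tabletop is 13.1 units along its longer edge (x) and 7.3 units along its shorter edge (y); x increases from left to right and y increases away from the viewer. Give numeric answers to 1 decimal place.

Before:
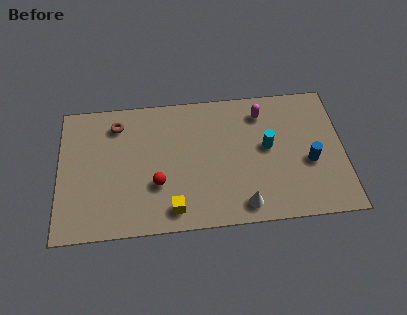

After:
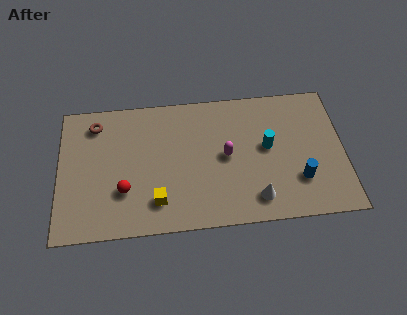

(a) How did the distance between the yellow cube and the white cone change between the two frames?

+1.3

Before: roughly 3.2 units apart; after: 4.5. That's 1.3 units further apart.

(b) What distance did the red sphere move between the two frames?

1.5

The red sphere moved from about (4.5, 2.5) to (3.0, 2.3), a distance of √(1.5² + 0.2²) ≈ 1.5.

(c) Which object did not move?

the cyan cylinder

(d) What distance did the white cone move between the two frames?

0.7

From (8.4, 1.0) to (9.0, 1.3), the white cone covered √(0.6² + 0.3²) ≈ 0.7 units.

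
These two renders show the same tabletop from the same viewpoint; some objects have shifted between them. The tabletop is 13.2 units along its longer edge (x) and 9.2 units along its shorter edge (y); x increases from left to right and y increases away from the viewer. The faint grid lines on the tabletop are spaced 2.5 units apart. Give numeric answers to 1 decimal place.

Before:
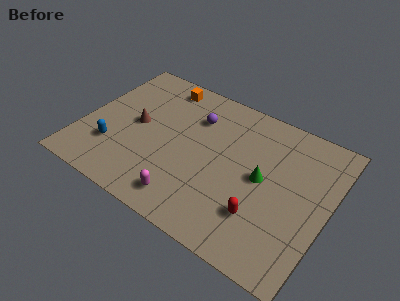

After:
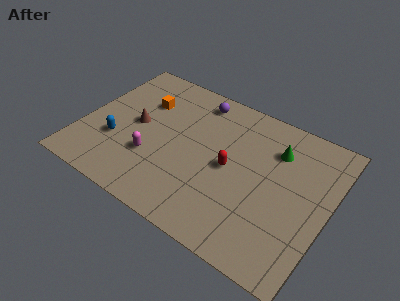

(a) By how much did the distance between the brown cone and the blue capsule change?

-0.5

They were about 2.3 units apart before and 1.8 after — 0.5 units closer together.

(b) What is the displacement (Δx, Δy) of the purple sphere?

(-0.1, 1.2)

The purple sphere was at about (5.7, 6.7) and moved to about (5.6, 7.9).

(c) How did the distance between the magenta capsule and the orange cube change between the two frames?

-3.5

They were about 7.1 units apart before and 3.6 after — 3.5 units closer together.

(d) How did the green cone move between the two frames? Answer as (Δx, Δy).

(0.4, 2.1)

From the two frames, the green cone sits at roughly (9.7, 4.7) before and (10.1, 6.8) after.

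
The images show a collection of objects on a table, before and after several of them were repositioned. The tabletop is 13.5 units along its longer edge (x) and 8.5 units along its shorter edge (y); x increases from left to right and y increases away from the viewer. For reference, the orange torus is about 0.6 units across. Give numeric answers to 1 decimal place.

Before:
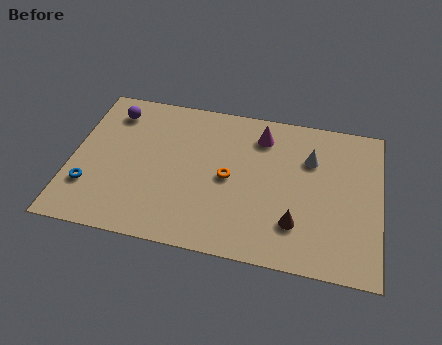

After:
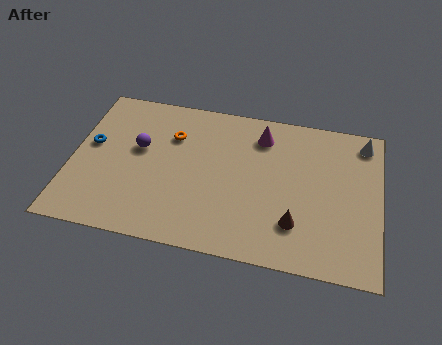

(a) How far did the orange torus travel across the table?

3.2

The orange torus was near (6.9, 4.1) before and (4.3, 6.0) after, so it travelled √(2.6² + 1.9²) ≈ 3.2 units.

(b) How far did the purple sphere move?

2.3

The purple sphere moved from about (1.6, 6.9) to (2.9, 5.0), a distance of √(1.3² + 1.9²) ≈ 2.3.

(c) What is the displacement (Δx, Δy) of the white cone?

(2.3, 1.4)

From the two frames, the white cone sits at roughly (10.4, 5.9) before and (12.7, 7.3) after.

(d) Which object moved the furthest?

the orange torus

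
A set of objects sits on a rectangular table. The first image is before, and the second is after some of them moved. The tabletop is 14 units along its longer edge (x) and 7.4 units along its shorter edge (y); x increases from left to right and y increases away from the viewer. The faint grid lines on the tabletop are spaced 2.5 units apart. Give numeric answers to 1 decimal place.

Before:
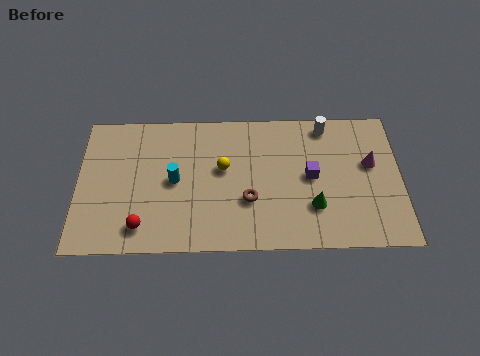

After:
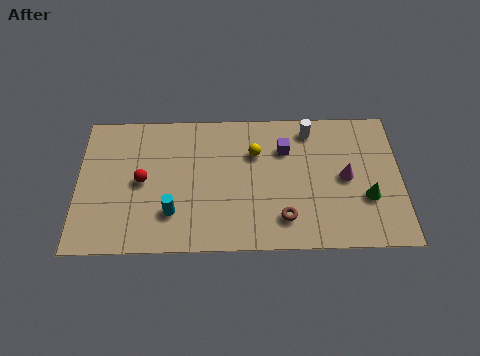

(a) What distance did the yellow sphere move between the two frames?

1.6

From (6.3, 4.3) to (7.7, 5.1), the yellow sphere covered √(1.4² + 0.8²) ≈ 1.6 units.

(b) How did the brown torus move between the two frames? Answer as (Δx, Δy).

(1.5, -1.0)

The brown torus was at about (7.4, 2.6) and moved to about (8.9, 1.6).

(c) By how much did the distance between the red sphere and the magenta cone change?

-1.6

They were about 10.4 units apart before and 8.8 after — 1.6 units closer together.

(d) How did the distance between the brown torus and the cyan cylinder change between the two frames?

+1.4

The distance was about 3.4 in the first image and 4.8 in the second, so they moved 1.4 units further apart.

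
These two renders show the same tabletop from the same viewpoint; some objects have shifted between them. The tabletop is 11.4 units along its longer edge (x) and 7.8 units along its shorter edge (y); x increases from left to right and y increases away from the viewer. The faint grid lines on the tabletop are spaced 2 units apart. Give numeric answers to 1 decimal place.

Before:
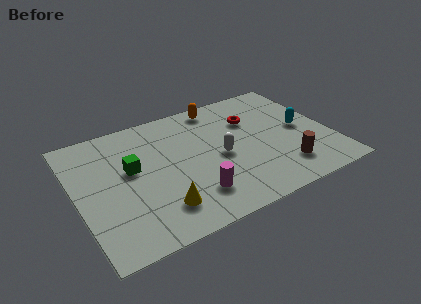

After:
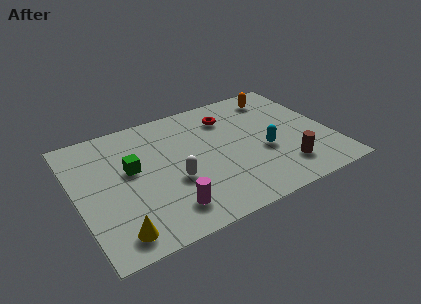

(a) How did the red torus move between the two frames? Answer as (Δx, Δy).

(-1.0, 0.6)

From the two frames, the red torus sits at roughly (8.1, 5.4) before and (7.1, 6.0) after.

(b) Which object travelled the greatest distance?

the orange capsule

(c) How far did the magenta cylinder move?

1.2

From (4.9, 1.8) to (3.7, 1.5), the magenta cylinder covered √(1.2² + 0.3²) ≈ 1.2 units.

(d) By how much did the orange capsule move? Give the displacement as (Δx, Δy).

(2.7, -0.4)

From the two frames, the orange capsule sits at roughly (6.8, 6.9) before and (9.5, 6.5) after.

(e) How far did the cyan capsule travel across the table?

2.1

The cyan capsule was near (10.2, 3.9) before and (8.3, 3.1) after, so it travelled √(1.9² + 0.8²) ≈ 2.1 units.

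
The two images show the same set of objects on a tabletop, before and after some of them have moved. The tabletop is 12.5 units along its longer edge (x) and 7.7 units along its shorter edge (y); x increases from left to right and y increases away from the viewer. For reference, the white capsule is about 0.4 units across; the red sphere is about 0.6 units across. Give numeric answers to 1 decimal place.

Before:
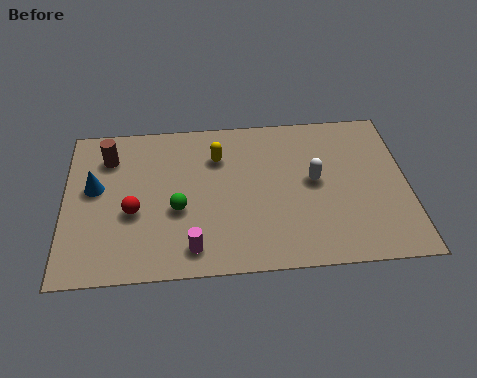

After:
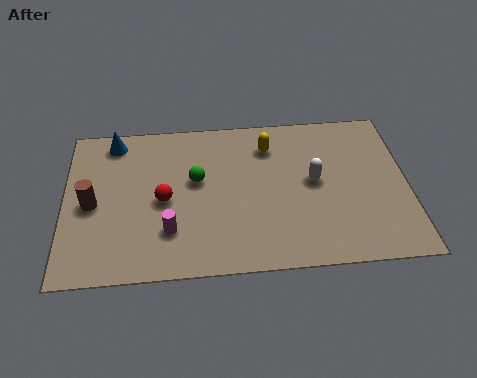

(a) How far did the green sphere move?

1.6

The green sphere moved from about (4.1, 3.1) to (4.8, 4.5), a distance of √(0.7² + 1.4²) ≈ 1.6.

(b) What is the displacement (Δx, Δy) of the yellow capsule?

(1.9, 0.4)

From the two frames, the yellow capsule sits at roughly (5.6, 5.6) before and (7.5, 6.0) after.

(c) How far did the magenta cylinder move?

1.2

From (4.6, 1.2) to (3.8, 2.1), the magenta cylinder covered √(0.8² + 0.9²) ≈ 1.2 units.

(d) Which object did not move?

the white capsule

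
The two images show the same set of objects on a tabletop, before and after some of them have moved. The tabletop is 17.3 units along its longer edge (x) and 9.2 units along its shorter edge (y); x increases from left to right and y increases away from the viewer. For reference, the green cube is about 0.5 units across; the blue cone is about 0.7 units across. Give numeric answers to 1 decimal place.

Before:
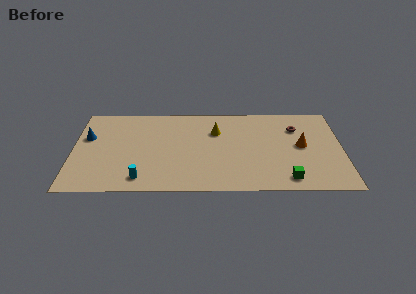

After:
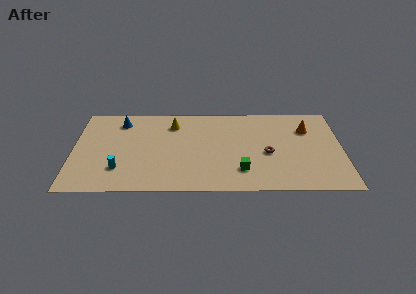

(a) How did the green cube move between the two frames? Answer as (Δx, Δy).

(-2.9, 0.9)

The green cube started near (13.7, 1.3) and ended near (10.8, 2.2).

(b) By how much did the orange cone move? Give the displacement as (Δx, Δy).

(0.4, 1.8)

The orange cone was at about (14.7, 4.8) and moved to about (15.1, 6.6).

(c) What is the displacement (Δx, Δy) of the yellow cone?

(-2.8, 0.8)

From the two frames, the yellow cone sits at roughly (9.2, 6.4) before and (6.4, 7.2) after.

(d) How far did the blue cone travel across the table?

2.7

The blue cone moved from about (0.9, 5.8) to (3.0, 7.5), a distance of √(2.1² + 1.7²) ≈ 2.7.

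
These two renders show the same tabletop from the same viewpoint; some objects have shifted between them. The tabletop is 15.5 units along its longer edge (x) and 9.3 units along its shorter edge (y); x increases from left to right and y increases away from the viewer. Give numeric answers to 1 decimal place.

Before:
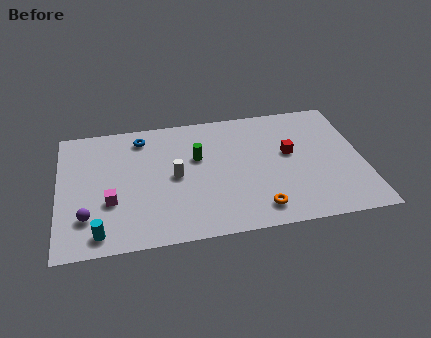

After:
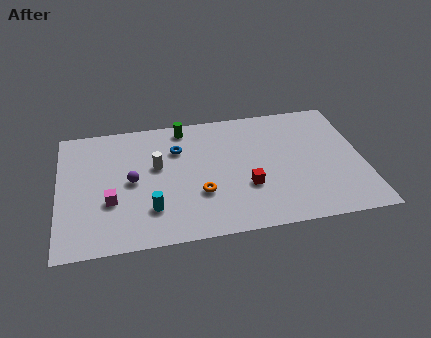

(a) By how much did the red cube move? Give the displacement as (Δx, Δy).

(-2.3, -2.1)

The red cube started near (11.8, 5.3) and ended near (9.5, 3.2).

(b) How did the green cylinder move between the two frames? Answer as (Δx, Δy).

(-0.6, 2.4)

The green cylinder was at about (7.1, 5.8) and moved to about (6.5, 8.2).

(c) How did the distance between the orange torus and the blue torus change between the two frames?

-4.9

Before: roughly 8.5 units apart; after: 3.6. That's 4.9 units closer together.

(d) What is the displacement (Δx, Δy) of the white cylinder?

(-0.9, 0.9)

The white cylinder was at about (5.9, 4.6) and moved to about (5.0, 5.5).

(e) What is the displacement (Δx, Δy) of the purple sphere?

(2.3, 2.2)

The purple sphere started near (1.4, 2.4) and ended near (3.7, 4.6).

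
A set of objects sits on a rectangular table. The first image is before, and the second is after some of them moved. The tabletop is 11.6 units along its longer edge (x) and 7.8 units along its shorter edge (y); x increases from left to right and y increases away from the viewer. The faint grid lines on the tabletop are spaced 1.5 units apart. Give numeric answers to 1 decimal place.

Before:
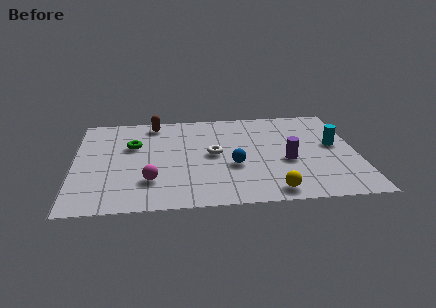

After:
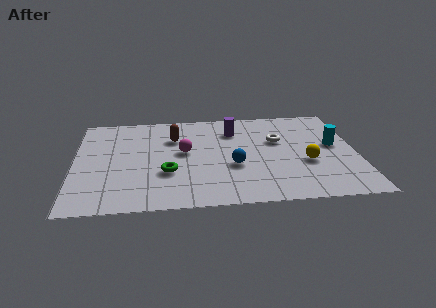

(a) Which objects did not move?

the cyan cylinder and the blue sphere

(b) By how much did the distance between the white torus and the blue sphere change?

+1.4

They were about 1.3 units apart before and 2.7 after — 1.4 units further apart.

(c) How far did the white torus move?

2.8

The white torus was near (5.7, 4.0) before and (8.4, 4.9) after, so it travelled √(2.7² + 0.9²) ≈ 2.8 units.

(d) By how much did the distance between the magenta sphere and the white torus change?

+0.7

The distance was about 3.2 in the first image and 3.9 in the second, so they moved 0.7 units further apart.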